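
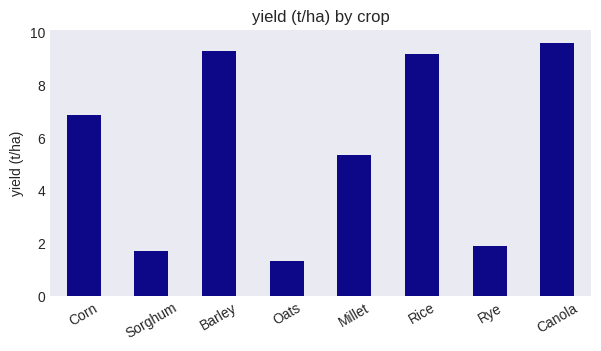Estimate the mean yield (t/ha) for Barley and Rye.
(9 + 2) / 2 ≈ 6.

≈ 6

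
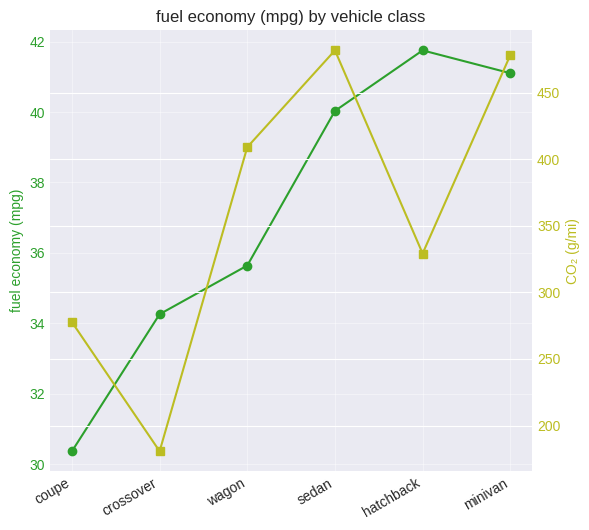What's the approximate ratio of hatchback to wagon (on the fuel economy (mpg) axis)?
≈ 1.17×

hatchback ≈ 42, wagon ≈ 36; 42/36 ≈ 1.17.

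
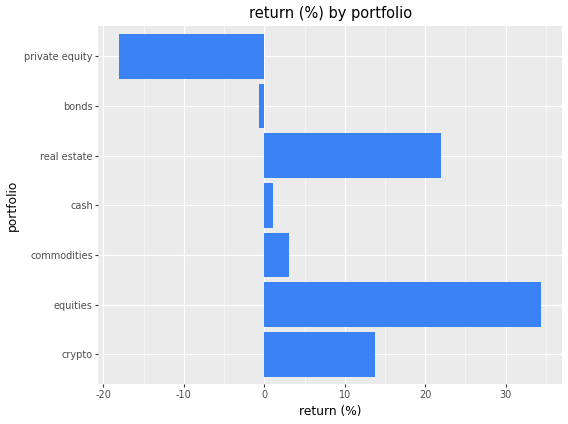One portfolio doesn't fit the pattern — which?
equities ≈ 35; the rest sit between ≈ -20 and ≈ 20.

equities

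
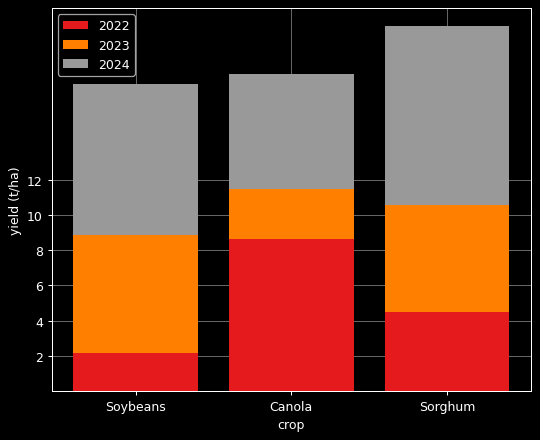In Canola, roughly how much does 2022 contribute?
≈ 8

2022 top ≈ 8, bottom ≈ 0; segment ≈ 8.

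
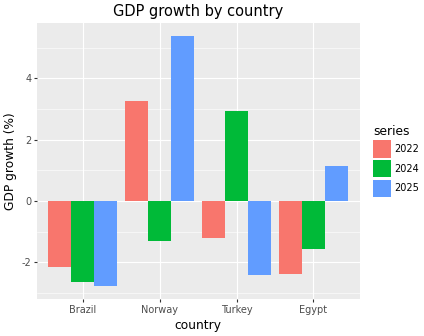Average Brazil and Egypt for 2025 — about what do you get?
≈ -1

(-3 + 1) / 2 ≈ -1.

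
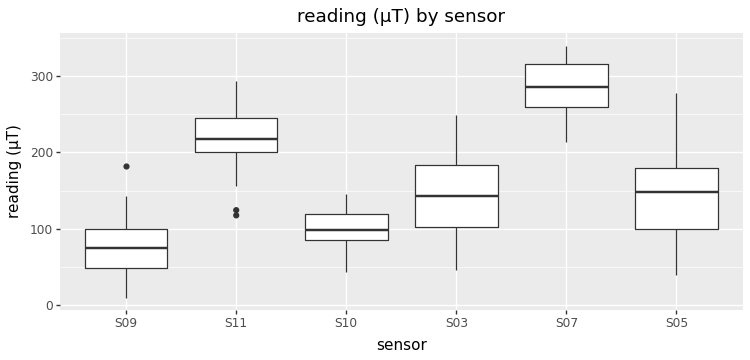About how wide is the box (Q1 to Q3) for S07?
≈ 60

Q3 ≈ 320, Q1 ≈ 260; IQR ≈ 60.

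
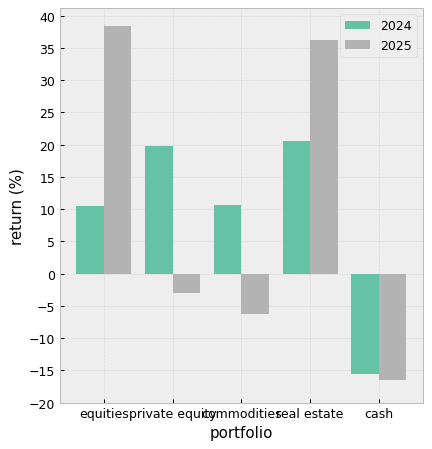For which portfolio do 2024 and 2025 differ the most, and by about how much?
equities: 2024 ≈ 10, 2025 ≈ 40 → gap ≈ 30. Next-largest (private equity) is only ≈ 25.

equities, ≈ 30 %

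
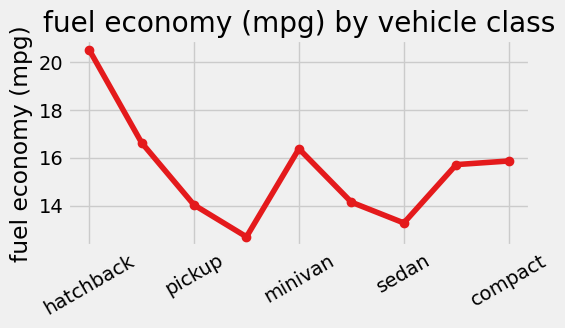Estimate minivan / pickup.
≈ 1.14×

minivan ≈ 16, pickup ≈ 14; 16/14 ≈ 1.14.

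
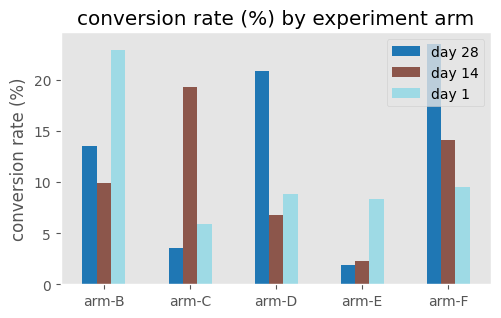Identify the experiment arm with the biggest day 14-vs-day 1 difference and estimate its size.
arm-C: day 14 ≈ 20, day 1 ≈ 6 → gap ≈ 14. Next-largest (arm-B) is only ≈ 12.

arm-C, ≈ 14 %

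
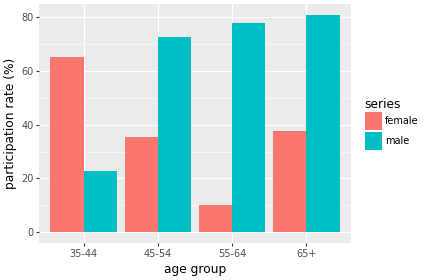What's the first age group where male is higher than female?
45-54

35-44: male ≈ 20 vs female ≈ 70 (not yet); 45-54: male ≈ 70 vs female ≈ 40 (first crossover).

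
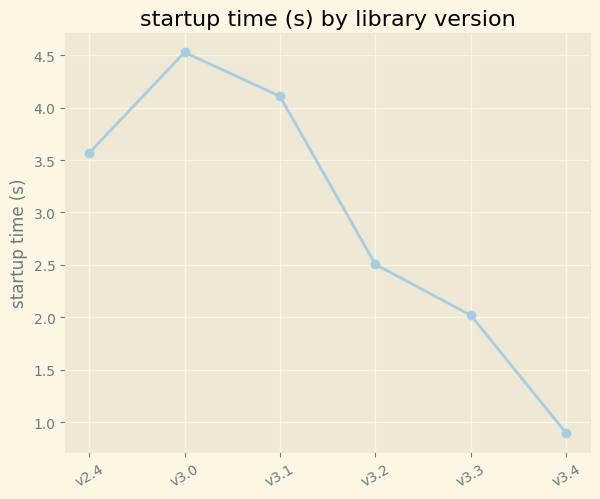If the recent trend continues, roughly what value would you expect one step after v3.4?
≈ 0.25

Last three: 2.5, 2.0, 1.0 → slope ≈ -0.75/step → next ≈ 0.25.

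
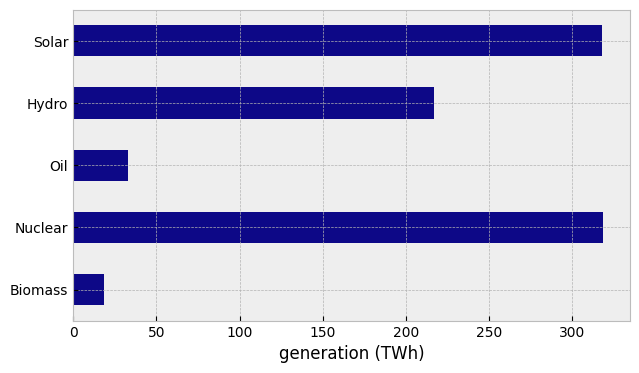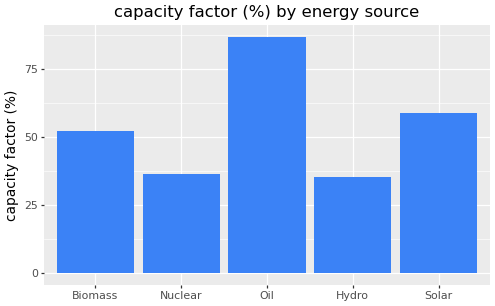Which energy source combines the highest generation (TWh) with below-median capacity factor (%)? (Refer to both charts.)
Nuclear

Chart 2 median capacity factor (%) ≈ 50; below-median energy sources: Nuclear, Hydro. Among those, Nuclear has the highest generation (TWh) (≈ 300).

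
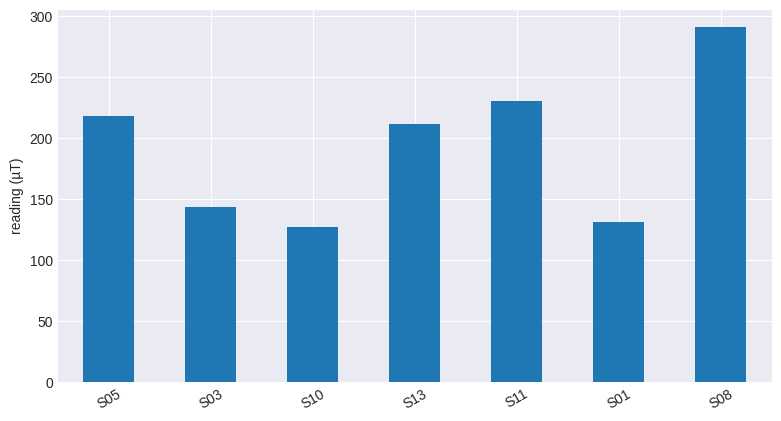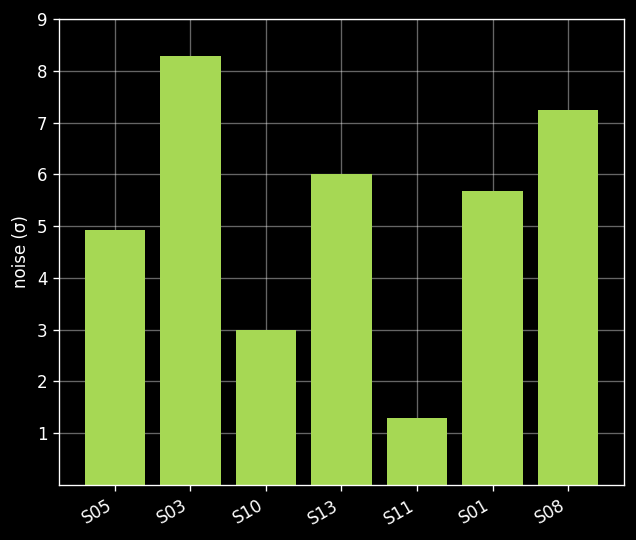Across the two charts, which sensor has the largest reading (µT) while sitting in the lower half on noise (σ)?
S11

Chart 2 median noise (σ) ≈ 6; below-median sensors: S05, S10, S11. Among those, S11 has the highest reading (µT) (≈ 250).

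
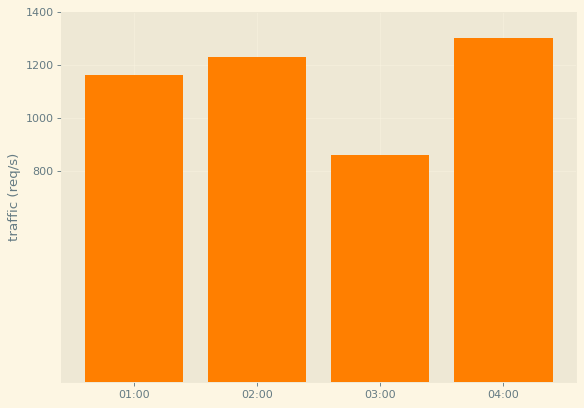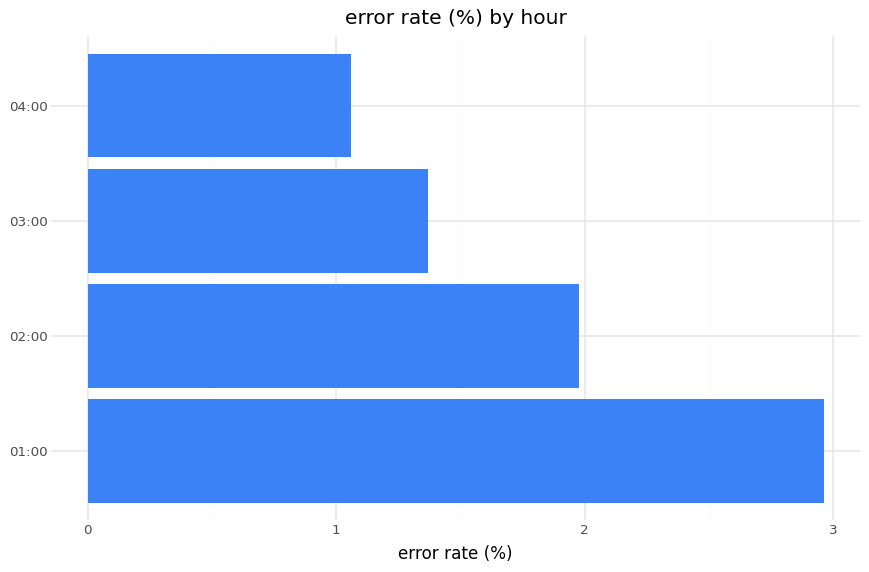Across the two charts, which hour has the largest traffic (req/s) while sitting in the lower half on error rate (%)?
Chart 2 median error rate (%) ≈ 1.5; below-median hours: 03:00, 04:00. Among those, 04:00 has the highest traffic (req/s) (≈ 1400).

04:00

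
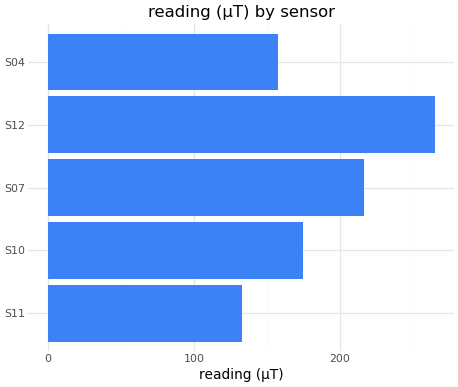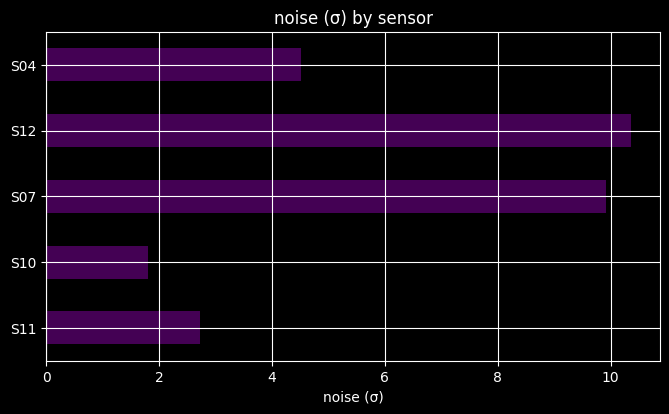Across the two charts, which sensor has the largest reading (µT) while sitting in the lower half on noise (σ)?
S10

Chart 2 median noise (σ) ≈ 5; below-median sensors: S11, S10. Among those, S10 has the highest reading (µT) (≈ 175).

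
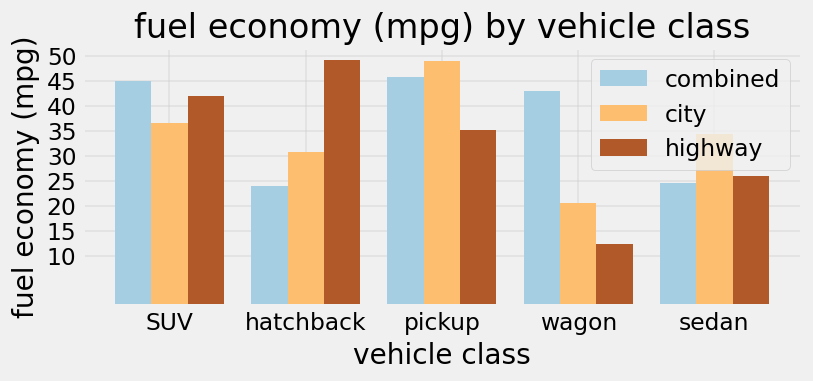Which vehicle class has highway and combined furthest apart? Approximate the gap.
wagon, ≈ 35 mpg

wagon: highway ≈ 10, combined ≈ 45 → gap ≈ 35. Next-largest (hatchback) is only ≈ 25.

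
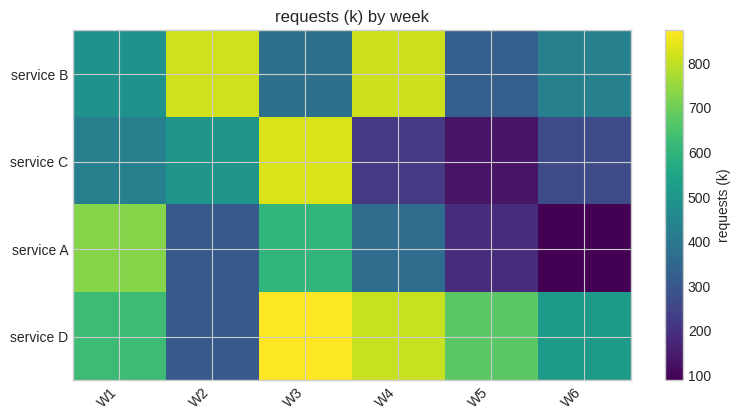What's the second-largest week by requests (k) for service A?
Top 3 for service A: W1 ≈ 700, W3 ≈ 600, W4 ≈ 400.

W3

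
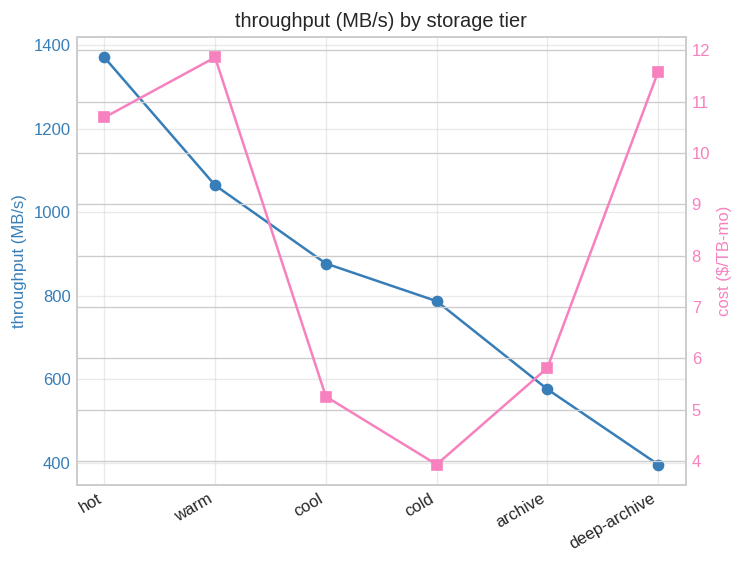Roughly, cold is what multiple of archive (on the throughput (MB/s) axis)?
≈ 1.33×

cold ≈ 800, archive ≈ 600; 800/600 ≈ 1.33.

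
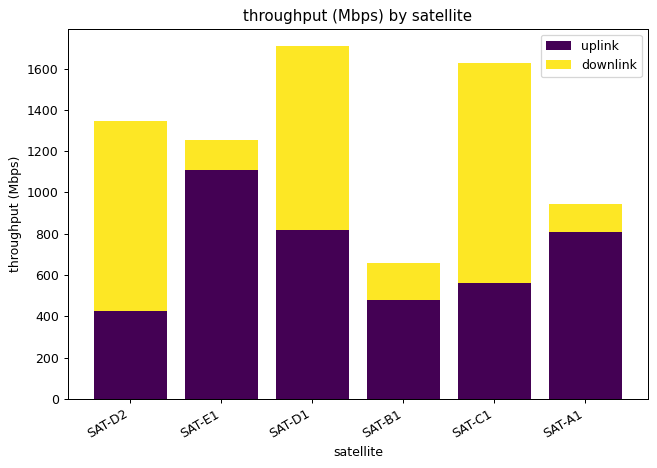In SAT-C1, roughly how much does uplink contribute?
uplink top ≈ 600, bottom ≈ 0; segment ≈ 600.

≈ 600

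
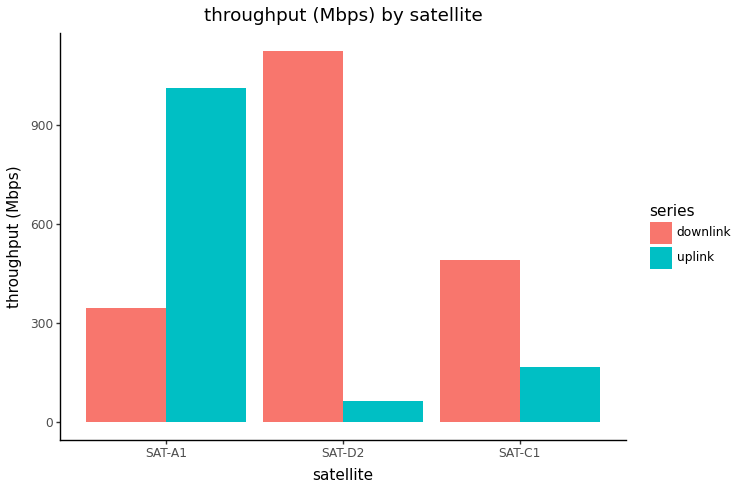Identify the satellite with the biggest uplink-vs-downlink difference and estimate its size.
SAT-D2, ≈ 1000 Mbps

SAT-D2: uplink ≈ 100, downlink ≈ 1100 → gap ≈ 1000. Next-largest (SAT-A1) is only ≈ 700.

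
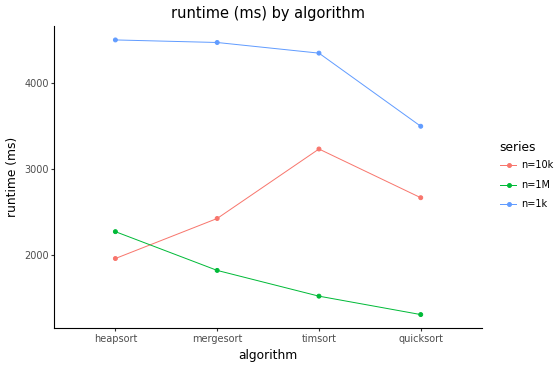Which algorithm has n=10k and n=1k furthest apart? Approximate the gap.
heapsort, ≈ 2500 ms

heapsort: n=10k ≈ 2000, n=1k ≈ 4500 → gap ≈ 2500. Next-largest (mergesort) is only ≈ 2000.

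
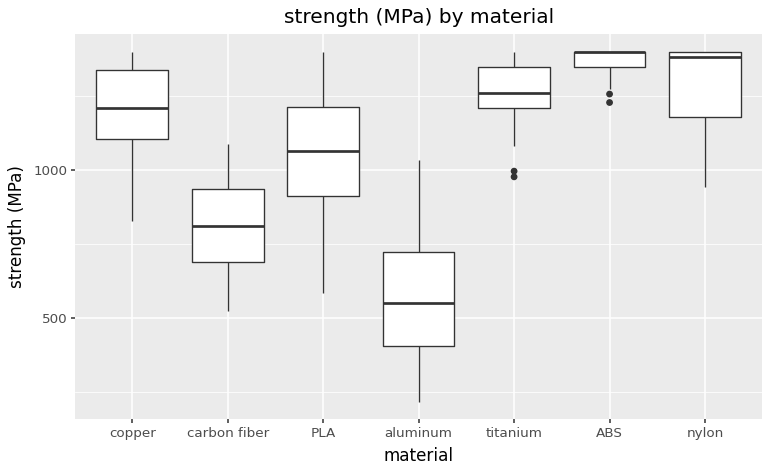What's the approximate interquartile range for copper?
Q3 ≈ 1300, Q1 ≈ 1100; IQR ≈ 200.

≈ 200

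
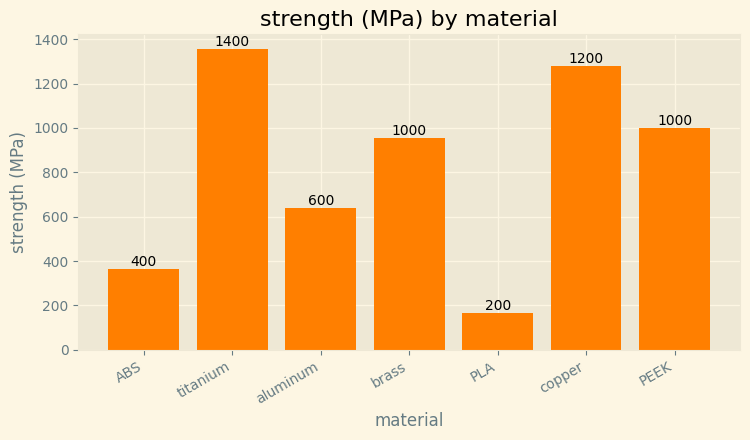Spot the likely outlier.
PLA ≈ 200; the rest sit between ≈ 400 and ≈ 1400.

PLA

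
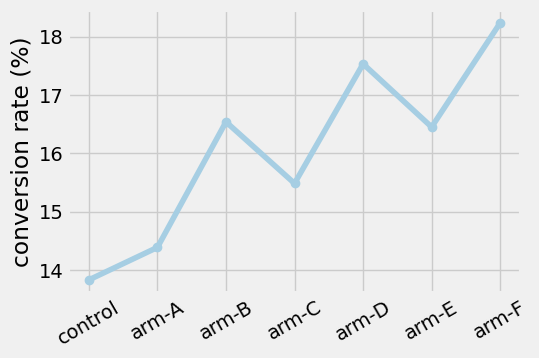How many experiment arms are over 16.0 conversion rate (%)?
Above 16.0: arm-B, arm-D, arm-E, arm-F.

4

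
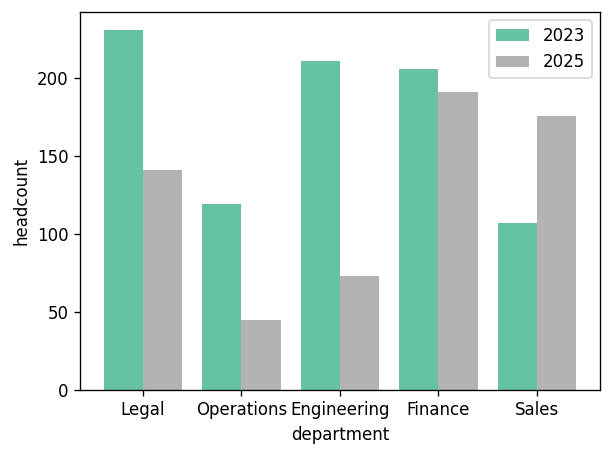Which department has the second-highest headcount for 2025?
Sales

Top 3 for 2025: Finance ≈ 200, Sales ≈ 180, Legal ≈ 140.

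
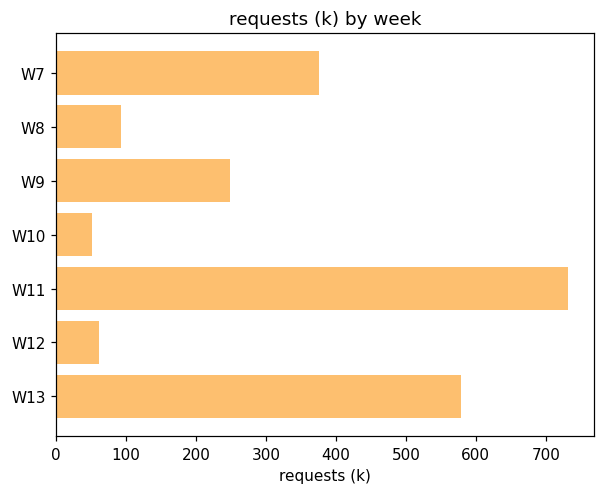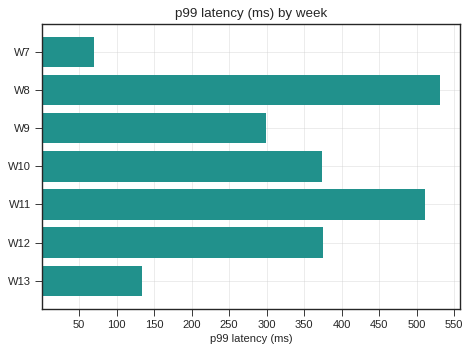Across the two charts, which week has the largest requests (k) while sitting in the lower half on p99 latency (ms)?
Chart 2 median p99 latency (ms) ≈ 350; below-median weeks: W7, W9, W13. Among those, W13 has the highest requests (k) (≈ 600).

W13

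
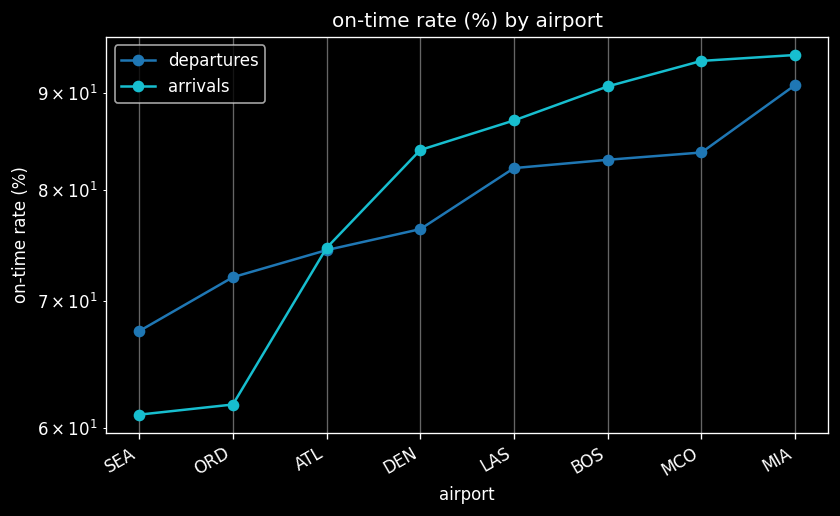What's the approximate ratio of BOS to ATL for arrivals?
≈ 1.2×

BOS ≈ 90, ATL ≈ 75; 90/75 ≈ 1.2.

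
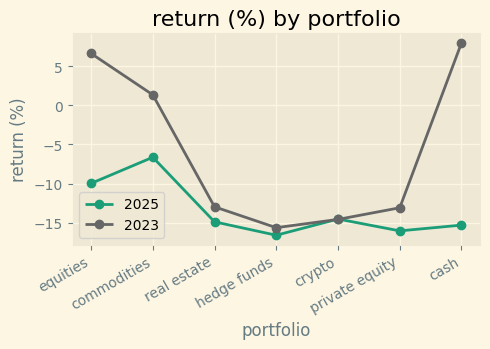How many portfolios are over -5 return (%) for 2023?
3

Above -5: equities, commodities, cash.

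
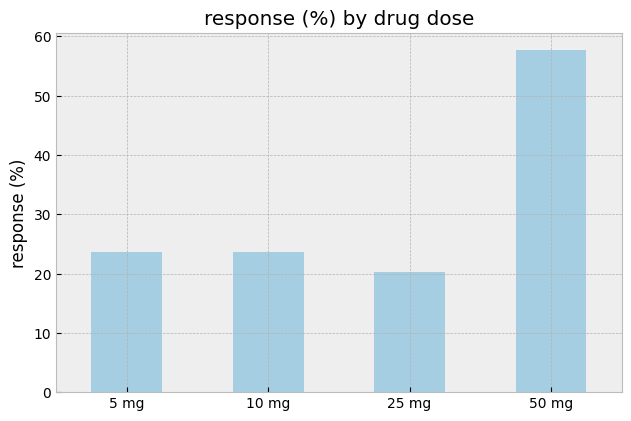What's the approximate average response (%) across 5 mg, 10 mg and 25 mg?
(25 + 25 + 20) / 3 ≈ 23.

≈ 23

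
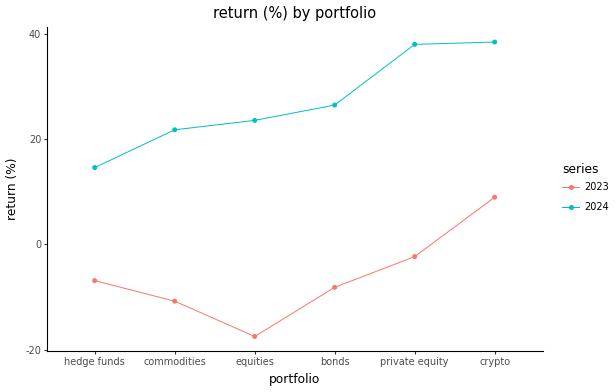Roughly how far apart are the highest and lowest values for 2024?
≈ 25

Max crypto ≈ 40, min hedge funds ≈ 15; range ≈ 25.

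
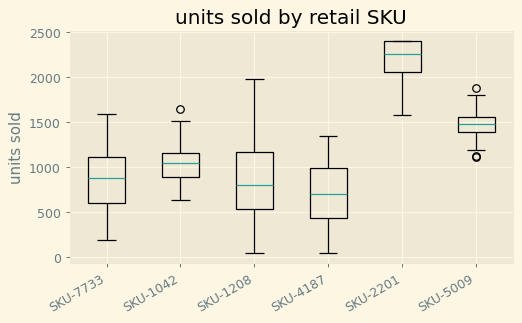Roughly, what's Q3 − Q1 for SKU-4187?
Q3 ≈ 1000, Q1 ≈ 400; IQR ≈ 600.

≈ 600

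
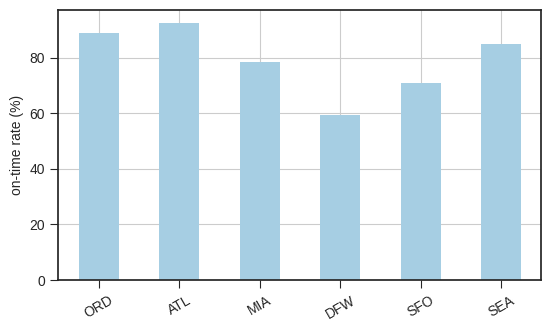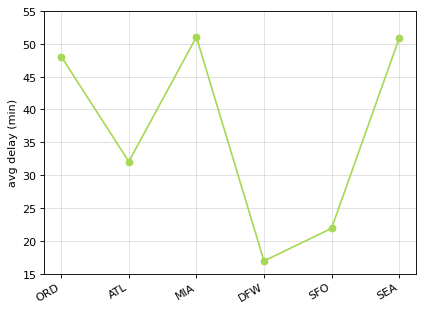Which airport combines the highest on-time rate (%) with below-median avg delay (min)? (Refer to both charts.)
ATL

Chart 2 median avg delay (min) ≈ 40; below-median airports: ATL, DFW, SFO. Among those, ATL has the highest on-time rate (%) (≈ 90).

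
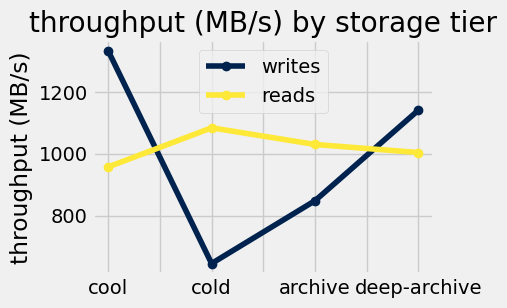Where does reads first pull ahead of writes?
cool: reads ≈ 1000 vs writes ≈ 1300 (not yet); cold: reads ≈ 1100 vs writes ≈ 600 (first crossover).

cold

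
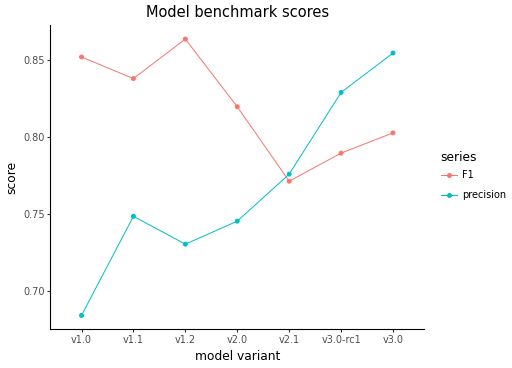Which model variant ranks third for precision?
Top 4 for precision: v3.0 ≈ 0.86, v3.0-rc1 ≈ 0.82, v2.1 ≈ 0.78, v1.1 ≈ 0.74.

v2.1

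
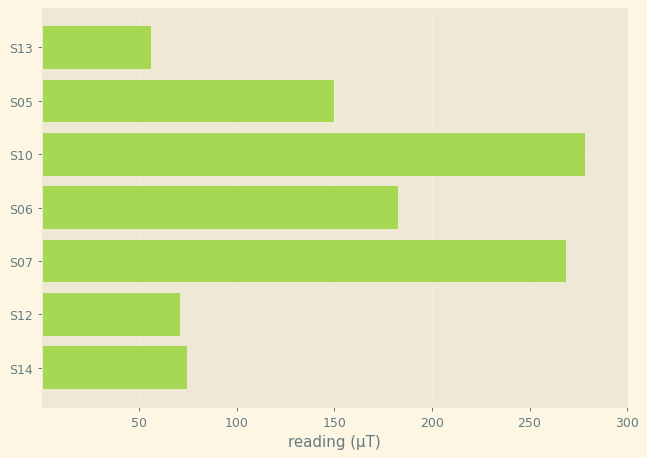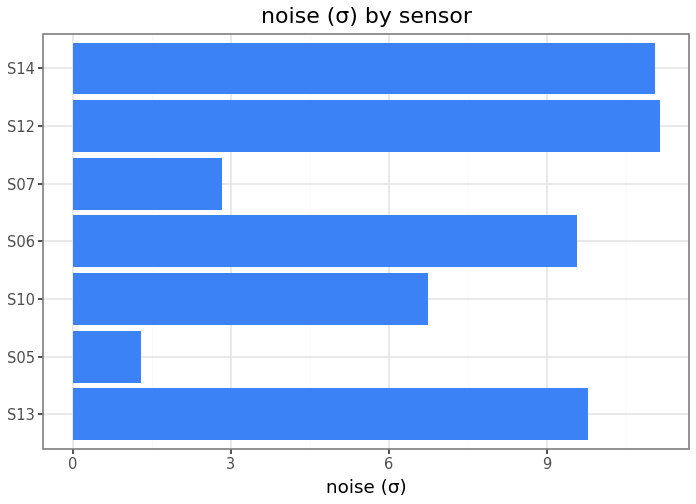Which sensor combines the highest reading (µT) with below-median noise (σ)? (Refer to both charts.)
S10

Chart 2 median noise (σ) ≈ 10; below-median sensors: S05, S10, S07. Among those, S10 has the highest reading (µT) (≈ 300).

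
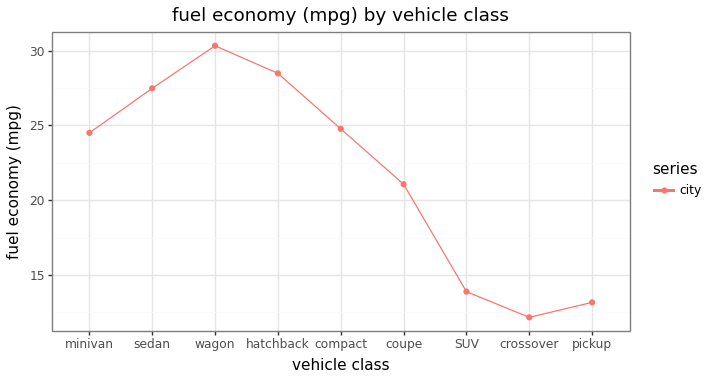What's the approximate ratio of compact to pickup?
compact ≈ 24, pickup ≈ 14; 24/14 ≈ 1.71.

≈ 1.71×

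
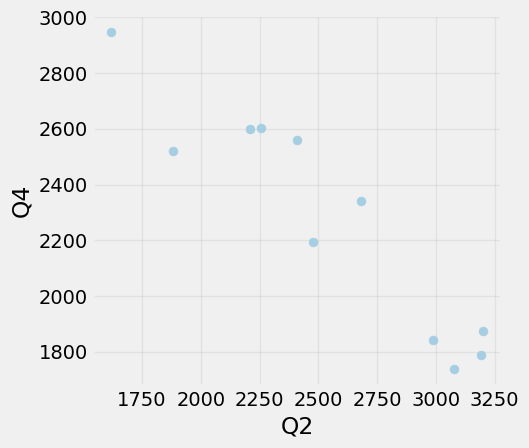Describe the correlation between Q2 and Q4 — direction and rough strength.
Points are negatively correlated; strong (|r| ≈ 0.9).

negative, strong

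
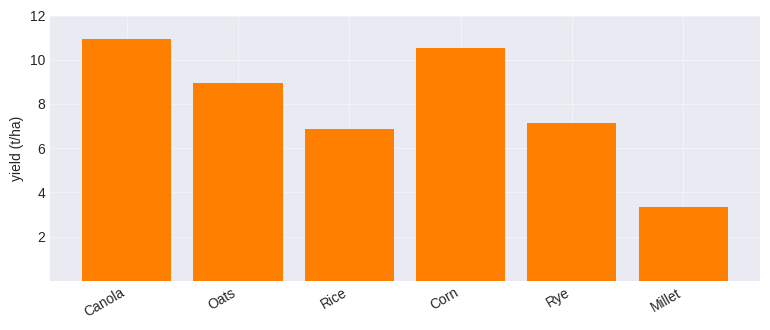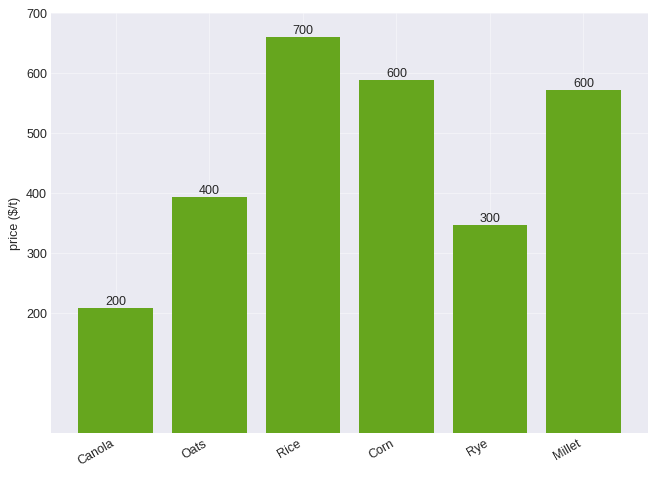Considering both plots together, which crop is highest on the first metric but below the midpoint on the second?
Chart 2 median price ($/t) ≈ 500; below-median crops: Canola, Oats, Rye. Among those, Canola has the highest yield (t/ha) (≈ 10).

Canola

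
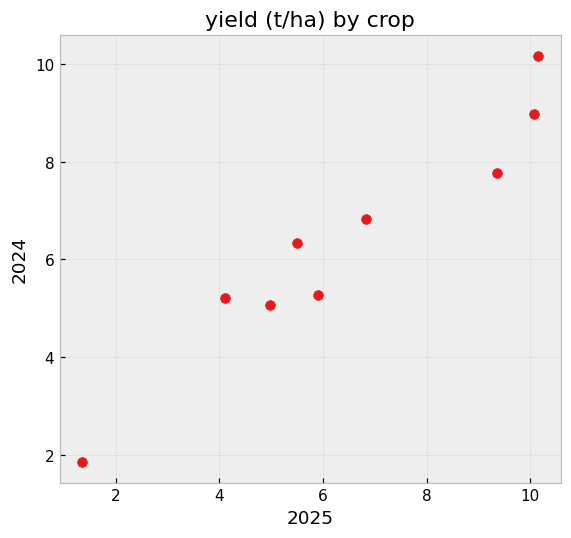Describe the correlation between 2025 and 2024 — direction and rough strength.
Points are positively correlated; strong (|r| ≈ 1.0).

positive, strong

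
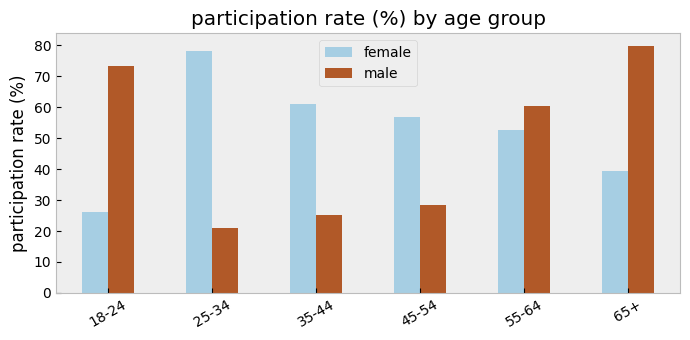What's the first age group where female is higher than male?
18-24: female ≈ 30 vs male ≈ 70 (not yet); 25-34: female ≈ 80 vs male ≈ 20 (first crossover).

25-34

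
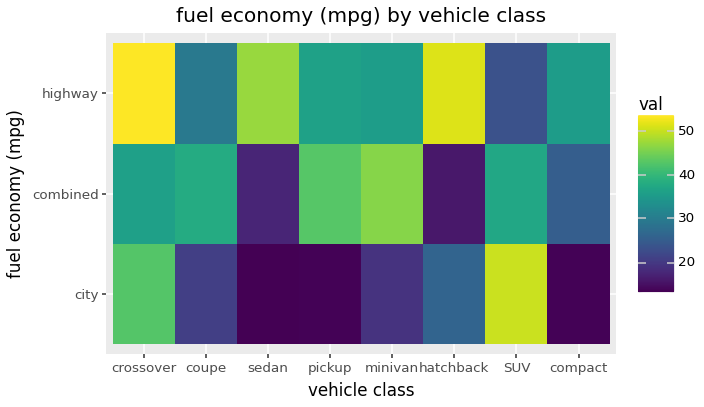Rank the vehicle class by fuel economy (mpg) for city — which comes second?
crossover

Top 3 for city: SUV ≈ 50, crossover ≈ 45, hatchback ≈ 25.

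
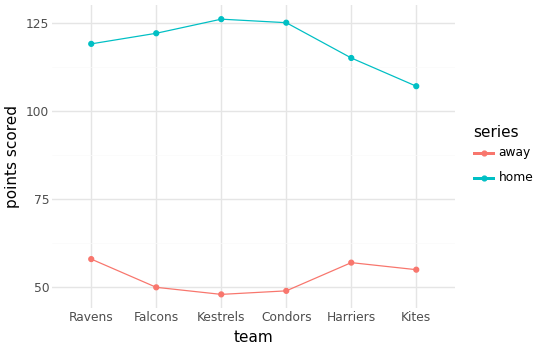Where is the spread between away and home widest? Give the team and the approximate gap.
Kestrels, ≈ 80

Kestrels: away ≈ 50, home ≈ 130 → gap ≈ 80. Next-largest (Condors) is only ≈ 70.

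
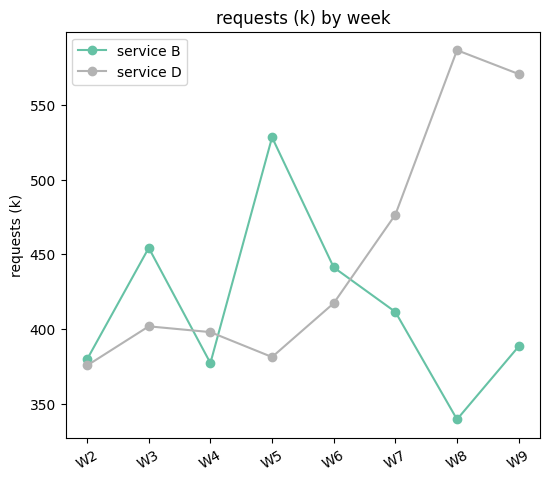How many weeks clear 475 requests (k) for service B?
Above 475: W5.

1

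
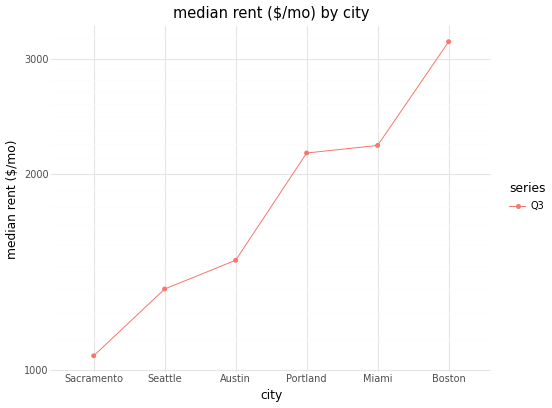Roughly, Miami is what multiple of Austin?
≈ 1.57×

Miami ≈ 2200, Austin ≈ 1400; 2200/1400 ≈ 1.57.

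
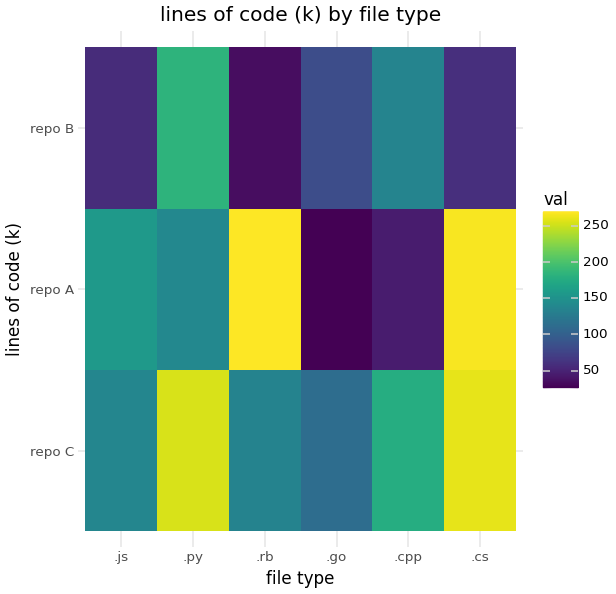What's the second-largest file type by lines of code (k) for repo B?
.cpp

Top 3 for repo B: .py ≈ 175, .cpp ≈ 125, .go ≈ 75.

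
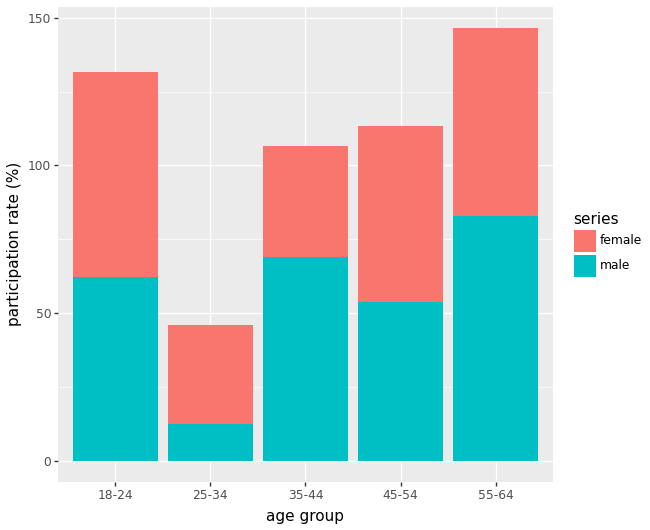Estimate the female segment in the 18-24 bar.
female top ≈ 140, bottom ≈ 60; segment ≈ 80.

≈ 80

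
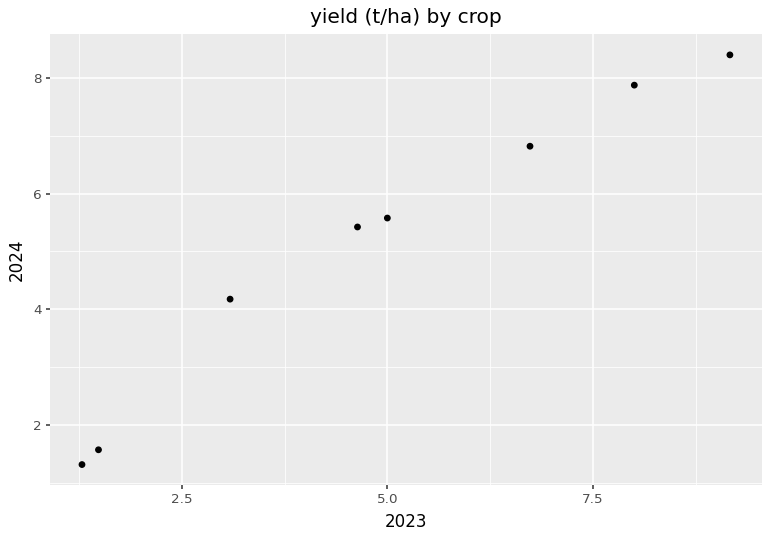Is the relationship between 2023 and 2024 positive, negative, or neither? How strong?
positive, strong

Points are positively correlated; strong (|r| ≈ 1.0).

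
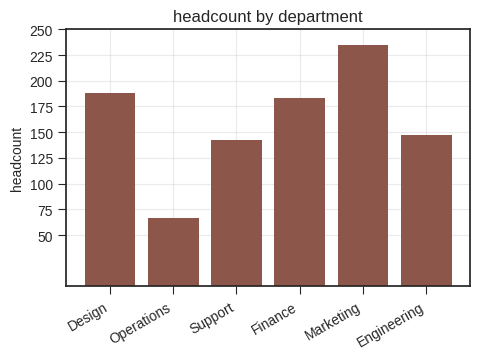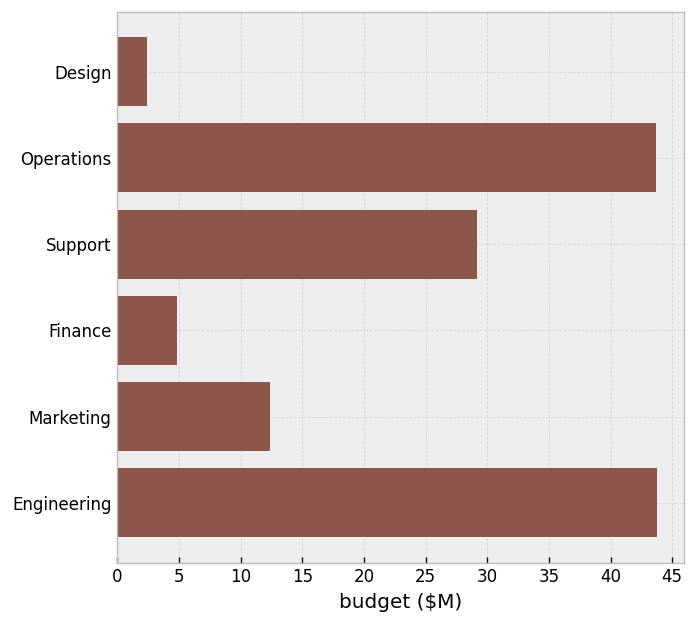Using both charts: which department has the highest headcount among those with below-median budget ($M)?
Marketing

Chart 2 median budget ($M) ≈ 20; below-median departments: Design, Finance, Marketing. Among those, Marketing has the highest headcount (≈ 225).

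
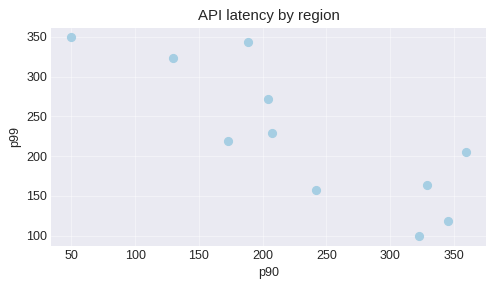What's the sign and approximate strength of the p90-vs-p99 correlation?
negative, strong

Points are negatively correlated; strong (|r| ≈ 0.8).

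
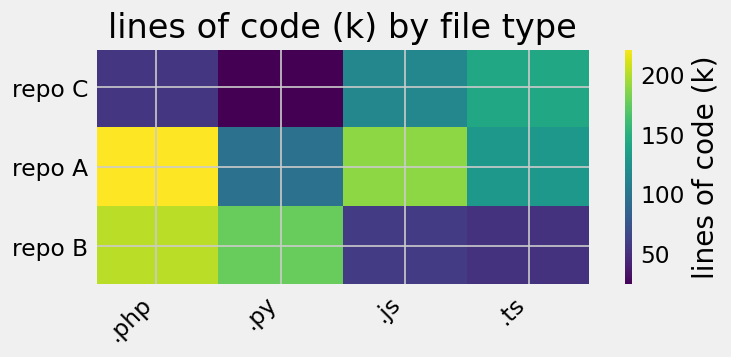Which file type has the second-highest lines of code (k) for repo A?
.js

Top 3 for repo A: .php ≈ 220, .js ≈ 180, .ts ≈ 120.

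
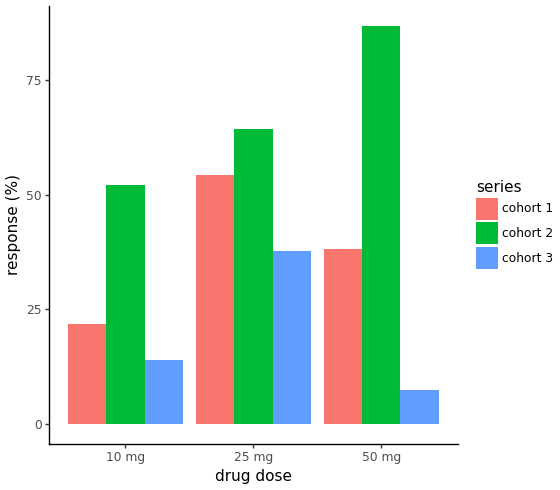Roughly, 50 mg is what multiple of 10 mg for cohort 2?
50 mg ≈ 90, 10 mg ≈ 50; 90/50 ≈ 1.8.

≈ 1.8×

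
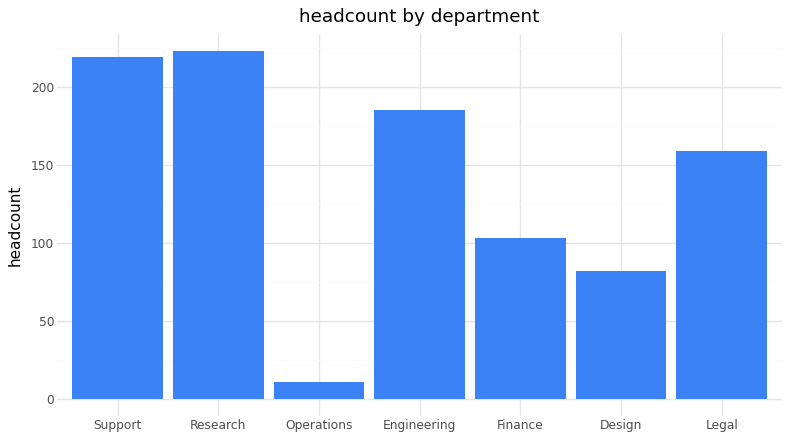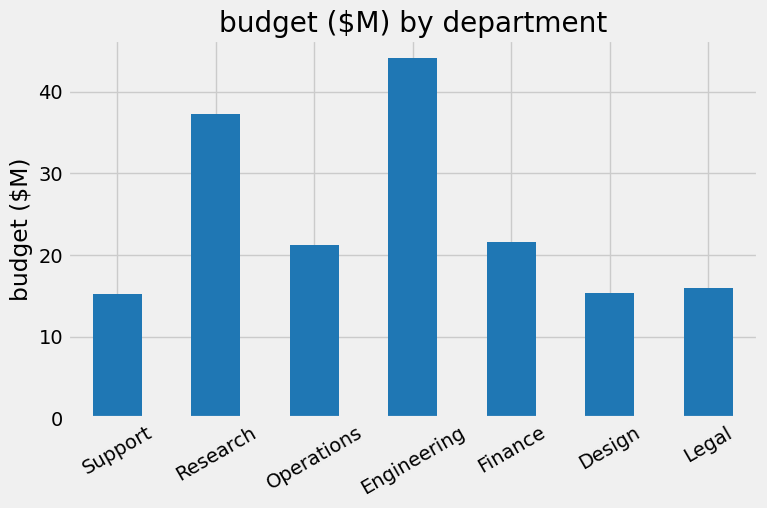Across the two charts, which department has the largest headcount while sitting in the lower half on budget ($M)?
Support

Chart 2 median budget ($M) ≈ 20; below-median departments: Support, Design, Legal. Among those, Support has the highest headcount (≈ 225).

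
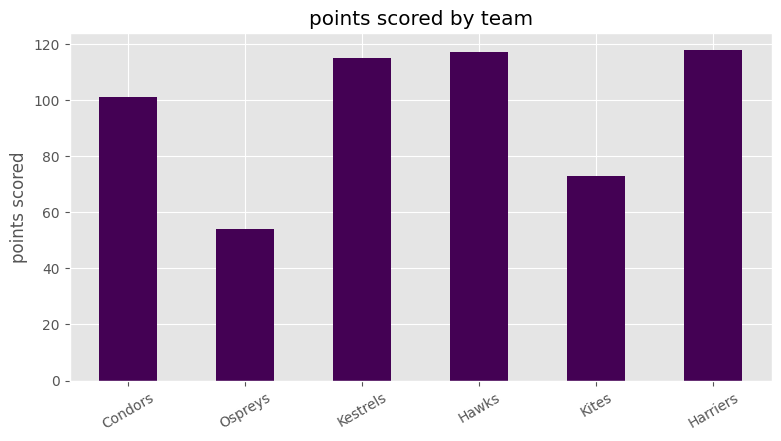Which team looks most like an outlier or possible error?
Ospreys ≈ 50; the rest sit between ≈ 70 and ≈ 120.

Ospreys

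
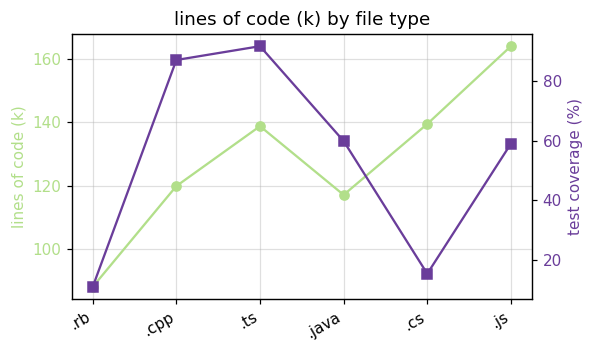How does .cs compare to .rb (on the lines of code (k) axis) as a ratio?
≈ 1.56×

.cs ≈ 140, .rb ≈ 90; 140/90 ≈ 1.56.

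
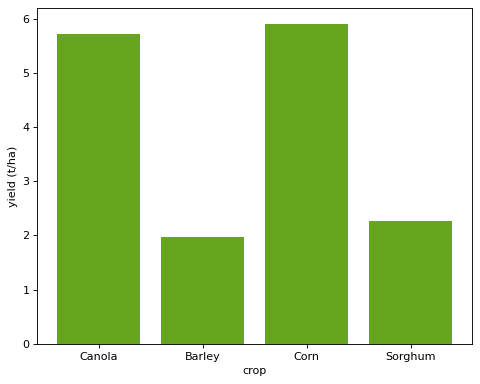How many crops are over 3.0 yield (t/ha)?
Above 3.0: Canola, Corn.

2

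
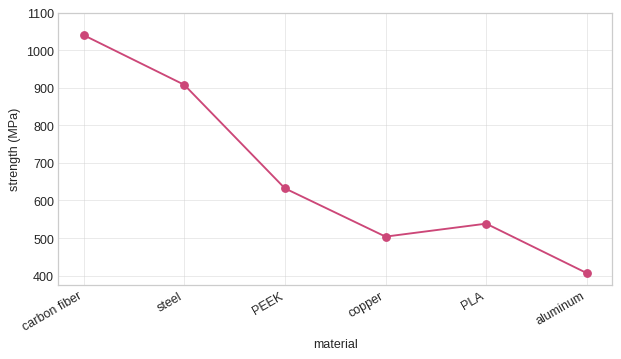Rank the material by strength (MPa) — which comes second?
steel

Top 3: carbon fiber ≈ 1000, steel ≈ 900, PEEK ≈ 600.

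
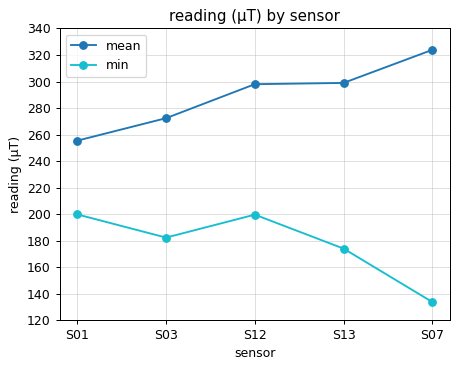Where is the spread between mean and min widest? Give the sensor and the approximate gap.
S07: mean ≈ 320, min ≈ 140 → gap ≈ 180. Next-largest (S13) is only ≈ 120.

S07, ≈ 180 µT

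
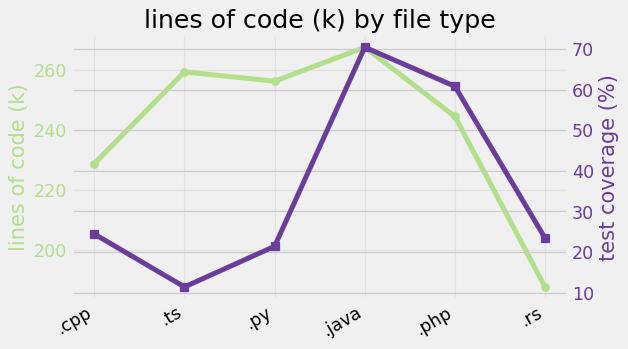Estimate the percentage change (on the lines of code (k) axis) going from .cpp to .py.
.cpp ≈ 230, .py ≈ 260; (260 − 230) / 230 ≈ +13%.

≈ +13%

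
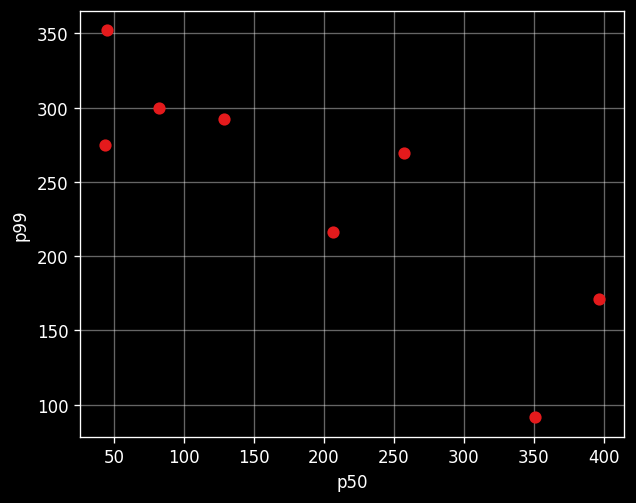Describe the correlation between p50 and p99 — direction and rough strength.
negative, strong

Points are negatively correlated; strong (|r| ≈ 0.8).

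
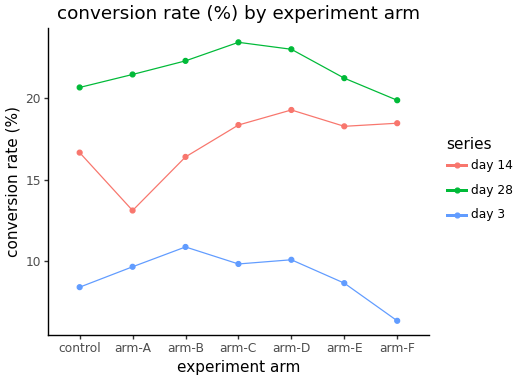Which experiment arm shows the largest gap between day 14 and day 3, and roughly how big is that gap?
arm-F: day 14 ≈ 18, day 3 ≈ 6 → gap ≈ 12. Next-largest (arm-E) is only ≈ 10.

arm-F, ≈ 12 %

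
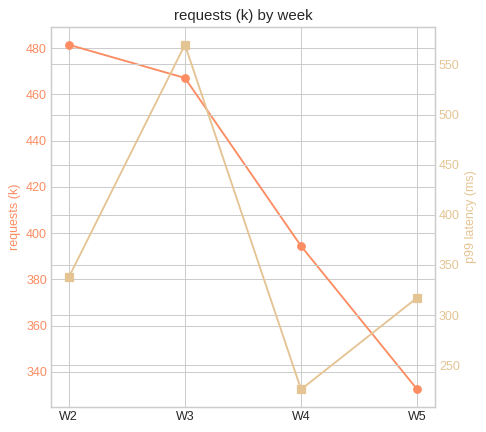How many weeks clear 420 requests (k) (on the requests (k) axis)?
2

Above 420: W2, W3.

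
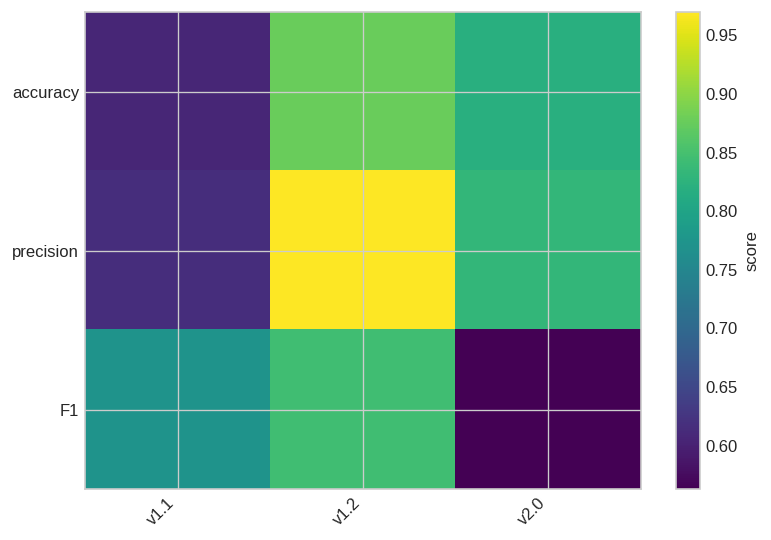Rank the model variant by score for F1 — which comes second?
Top 3 for F1: v1.2 ≈ 0.85, v1.1 ≈ 0.75, v2.0 ≈ 0.55.

v1.1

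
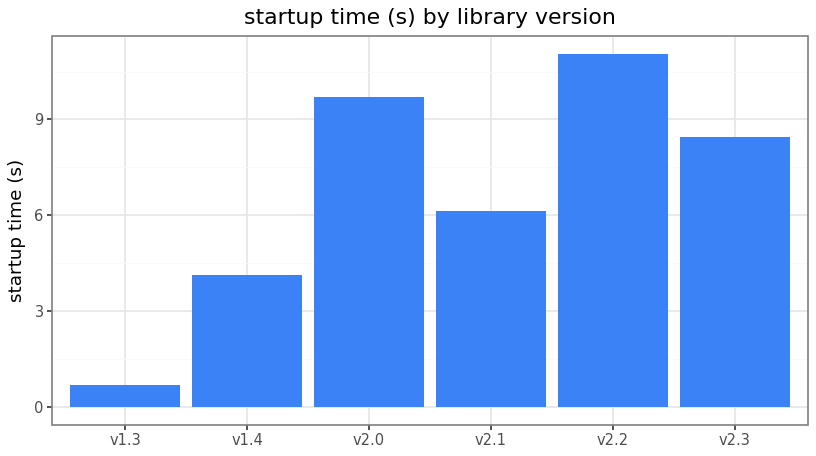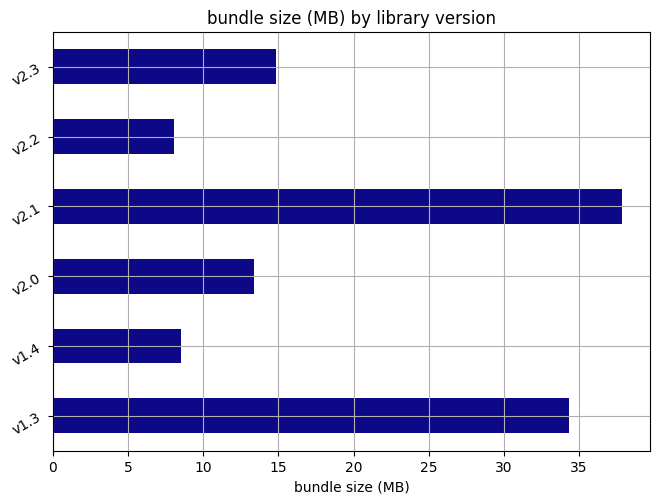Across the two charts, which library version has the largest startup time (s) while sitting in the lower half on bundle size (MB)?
Chart 2 median bundle size (MB) ≈ 15; below-median library versions: v1.4, v2.0, v2.2. Among those, v2.2 has the highest startup time (s) (≈ 12).

v2.2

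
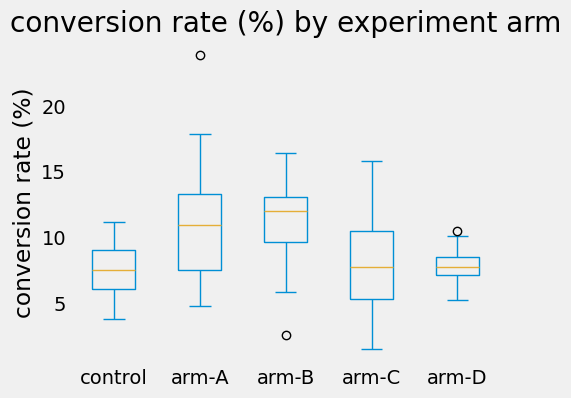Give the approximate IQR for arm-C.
≈ 5.0

Q3 ≈ 10.5, Q1 ≈ 5.5; IQR ≈ 5.0.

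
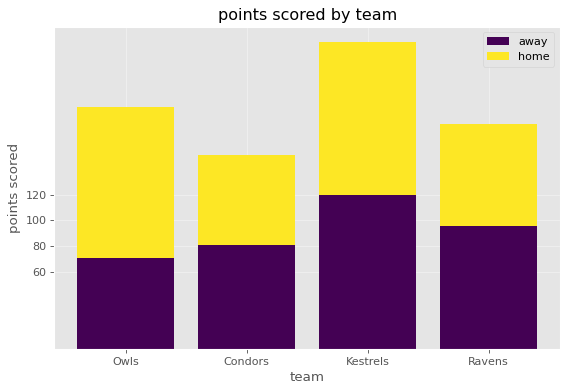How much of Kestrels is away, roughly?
away top ≈ 120, bottom ≈ 0; segment ≈ 120.

≈ 120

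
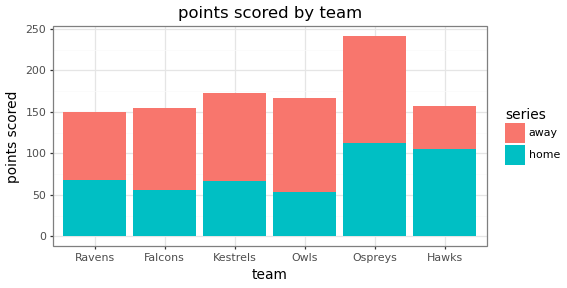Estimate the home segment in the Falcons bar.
home top ≈ 50, bottom ≈ 0; segment ≈ 50.

≈ 50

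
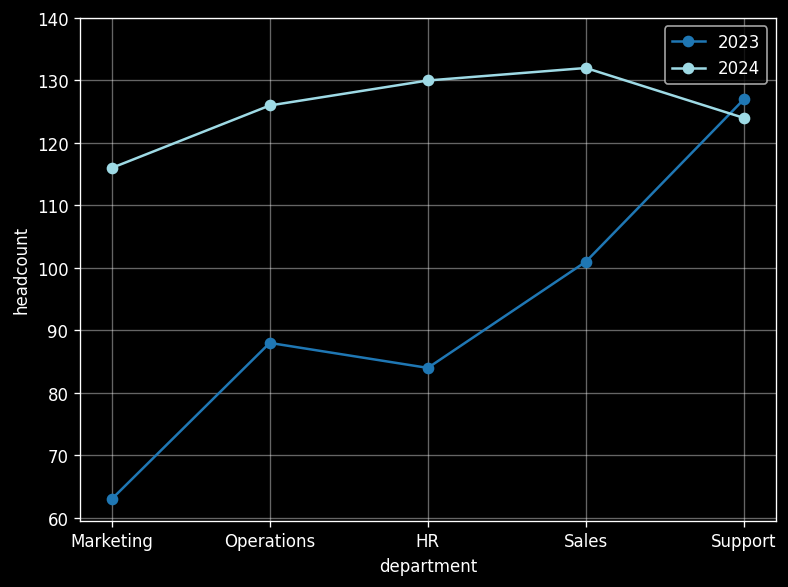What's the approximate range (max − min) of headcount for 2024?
≈ 10

Max Sales ≈ 130, min Marketing ≈ 120; range ≈ 10.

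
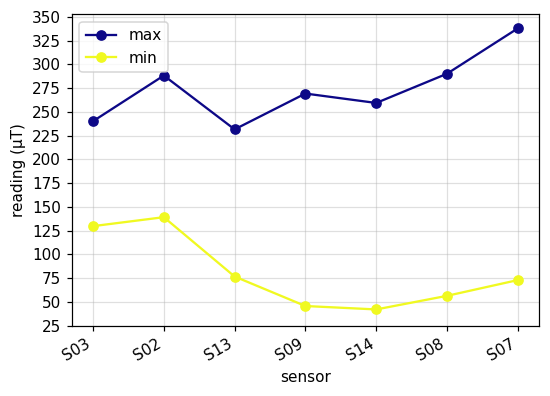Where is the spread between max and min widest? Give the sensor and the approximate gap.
S07, ≈ 275 µT

S07: max ≈ 350, min ≈ 75 → gap ≈ 275. Next-largest (S08) is only ≈ 250.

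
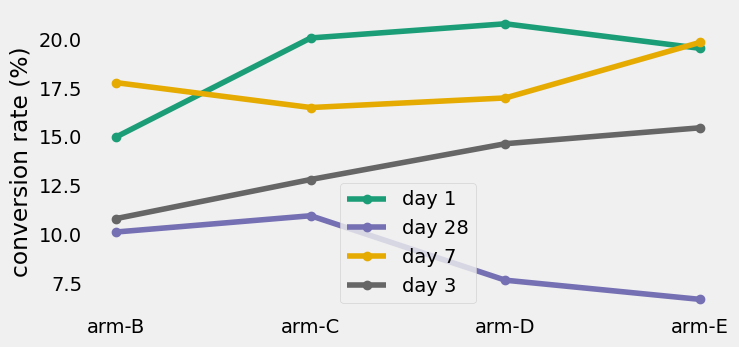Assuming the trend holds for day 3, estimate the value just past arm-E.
≈ 18

Last three: 12, 14, 16 → slope ≈ 2/step → next ≈ 18.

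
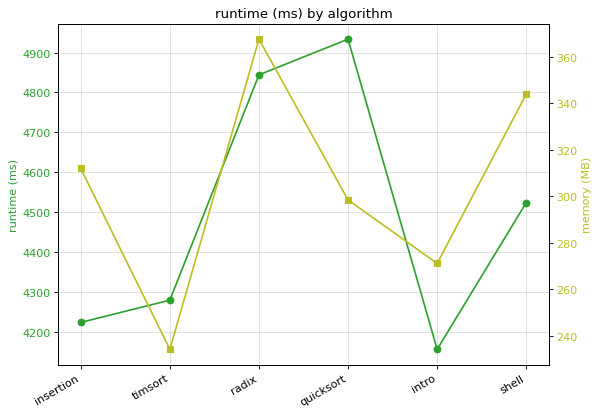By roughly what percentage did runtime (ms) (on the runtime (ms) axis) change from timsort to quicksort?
timsort ≈ 4300, quicksort ≈ 4900; (4900 − 4300) / 4300 ≈ +14%.

≈ +14%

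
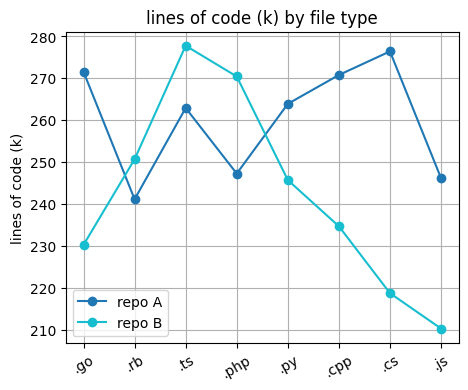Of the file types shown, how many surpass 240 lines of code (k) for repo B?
Above 240: .rb, .ts, .php, .py.

4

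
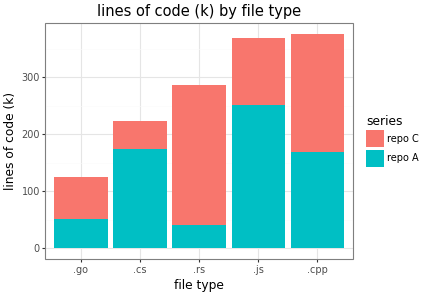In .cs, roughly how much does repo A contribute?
≈ 150

repo A top ≈ 150, bottom ≈ 0; segment ≈ 150.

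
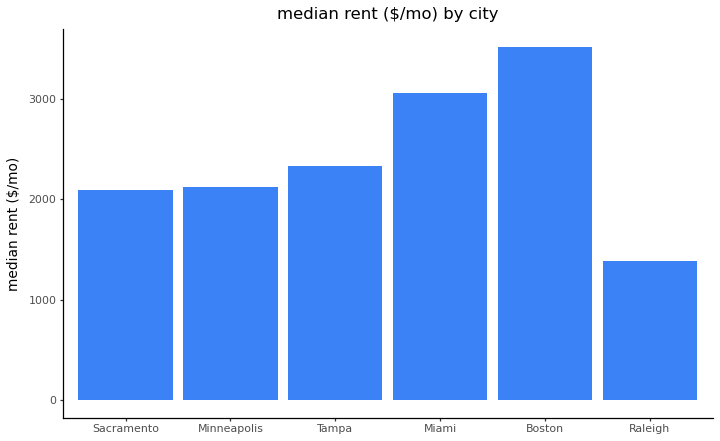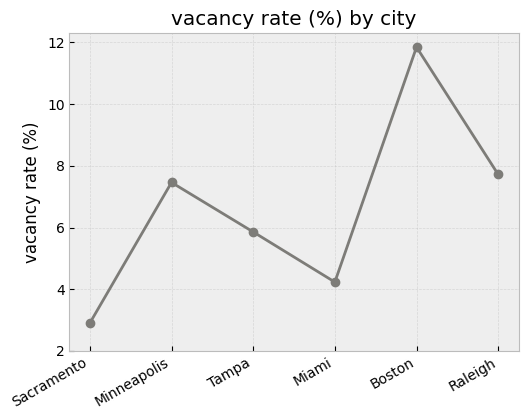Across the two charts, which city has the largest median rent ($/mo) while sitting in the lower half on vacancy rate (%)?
Chart 2 median vacancy rate (%) ≈ 6; below-median cities: Sacramento, Tampa, Miami. Among those, Miami has the highest median rent ($/mo) (≈ 3000).

Miami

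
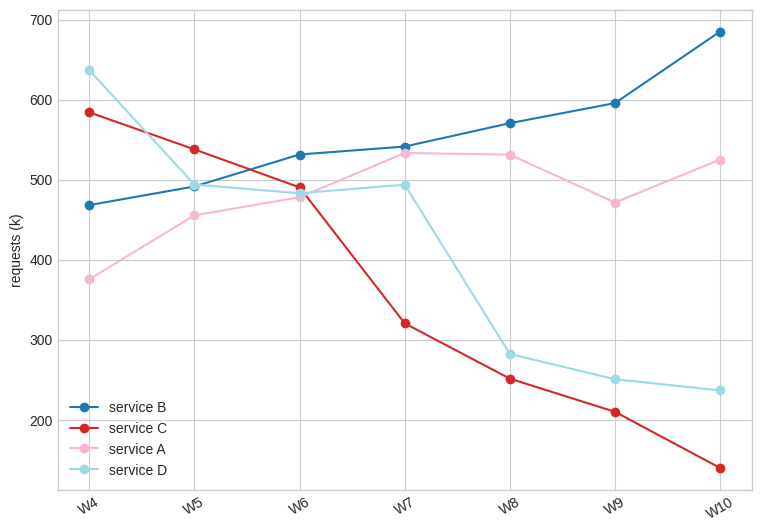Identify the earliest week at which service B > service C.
W5: service B ≈ 500 vs service C ≈ 550 (not yet); W6: service B ≈ 550 vs service C ≈ 500 (first crossover).

W6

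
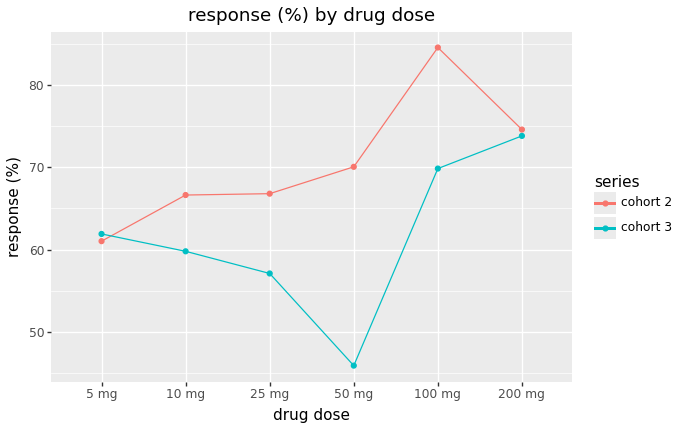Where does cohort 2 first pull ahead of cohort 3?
5 mg: cohort 2 ≈ 60 vs cohort 3 ≈ 60 (not yet); 10 mg: cohort 2 ≈ 65 vs cohort 3 ≈ 60 (first crossover).

10 mg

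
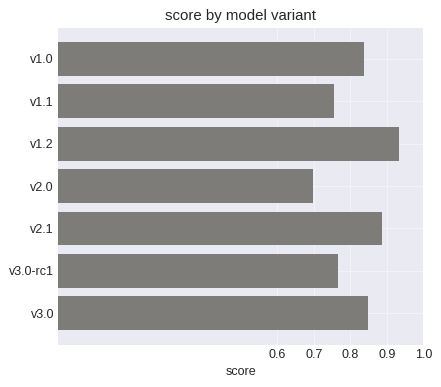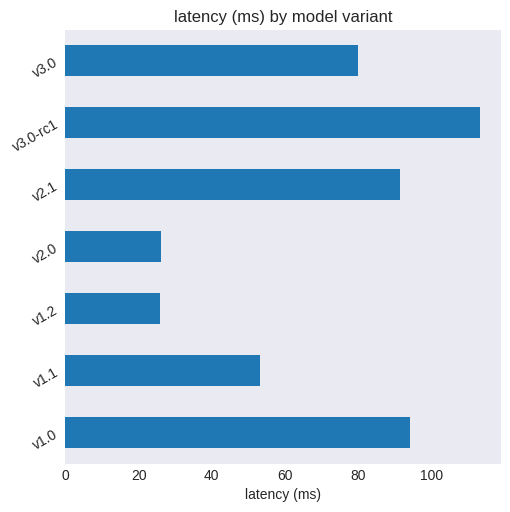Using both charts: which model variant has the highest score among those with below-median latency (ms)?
Chart 2 median latency (ms) ≈ 80; below-median model variants: v1.1, v1.2, v2.0. Among those, v1.2 has the highest score (≈ 0.9).

v1.2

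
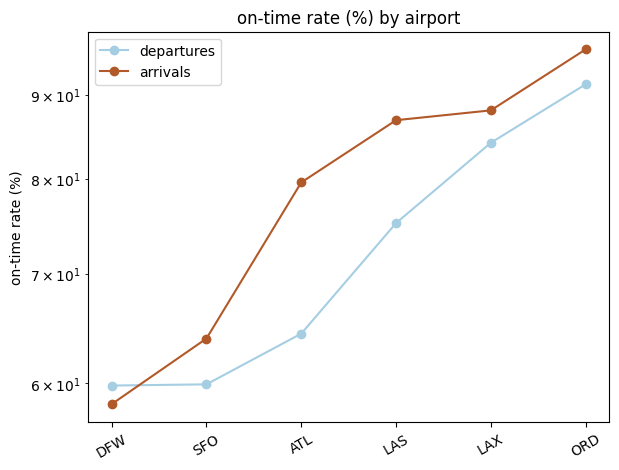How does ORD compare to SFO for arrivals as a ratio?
ORD ≈ 95, SFO ≈ 65; 95/65 ≈ 1.46.

≈ 1.46×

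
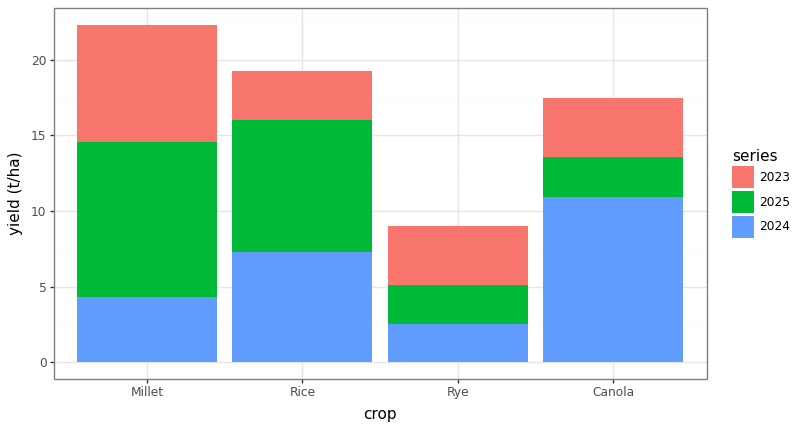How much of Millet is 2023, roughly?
2023 top ≈ 22, bottom ≈ 14; segment ≈ 8.

≈ 8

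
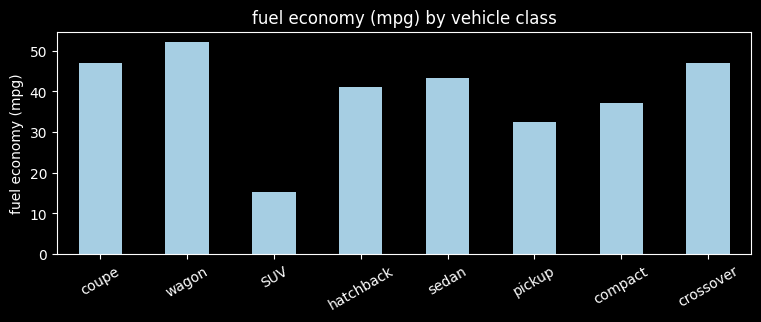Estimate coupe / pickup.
≈ 1.29×

coupe ≈ 45, pickup ≈ 35; 45/35 ≈ 1.29.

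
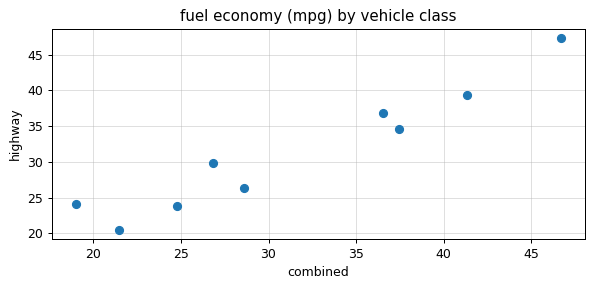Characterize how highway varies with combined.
positive, strong

Points are positively correlated; strong (|r| ≈ 1.0).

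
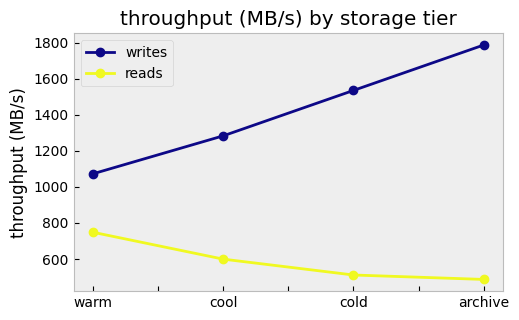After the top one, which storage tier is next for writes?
Top 3 for writes: archive ≈ 1800, cold ≈ 1600, cool ≈ 1200.

cold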